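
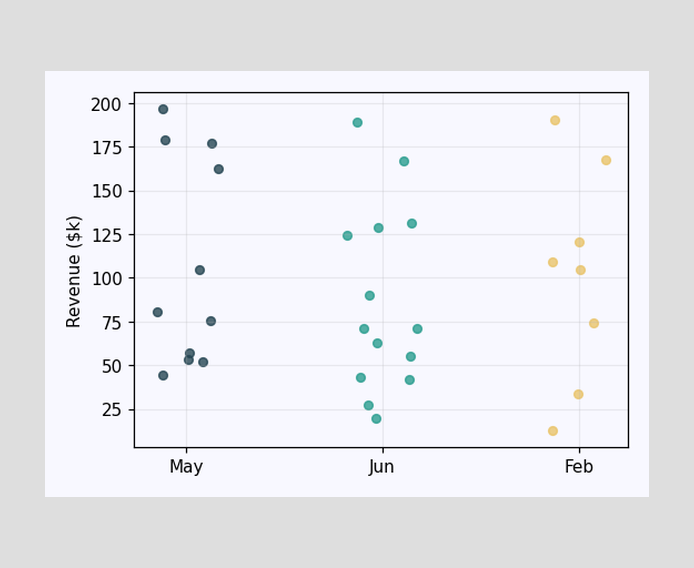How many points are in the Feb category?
8

Counting the markers in the Feb column gives 8.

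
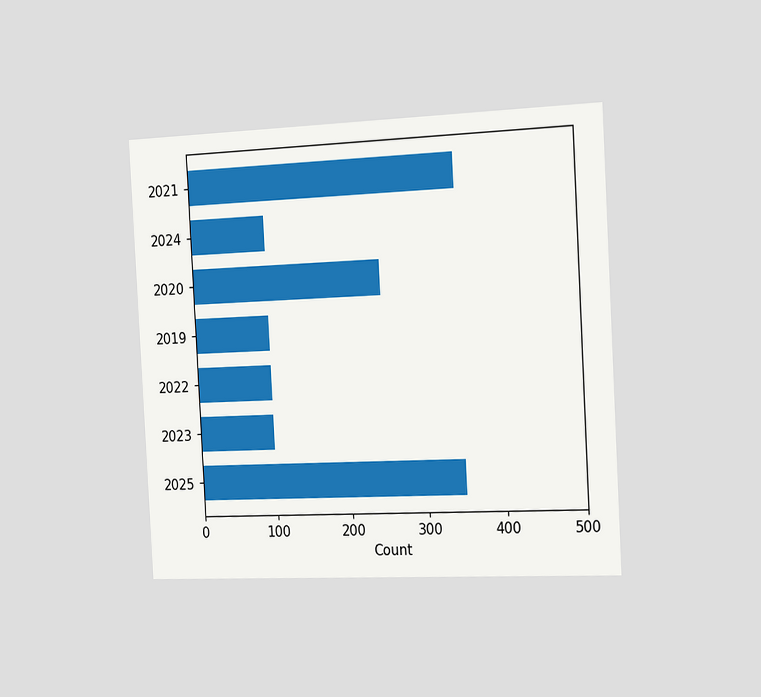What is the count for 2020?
The chart is tilted about 3° counter-clockwise and viewed slightly from the right. Reading along the chart's x-axis, the 2020 bar reaches 250.

250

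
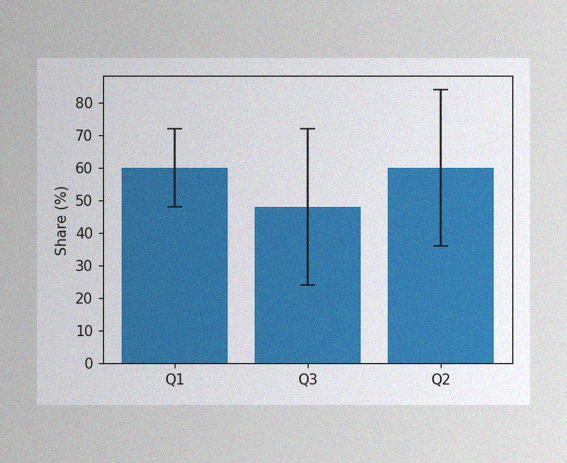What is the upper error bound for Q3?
The image has some photo noise and uneven lighting. The Q3 bar's upper whisker reaches 72%.

72%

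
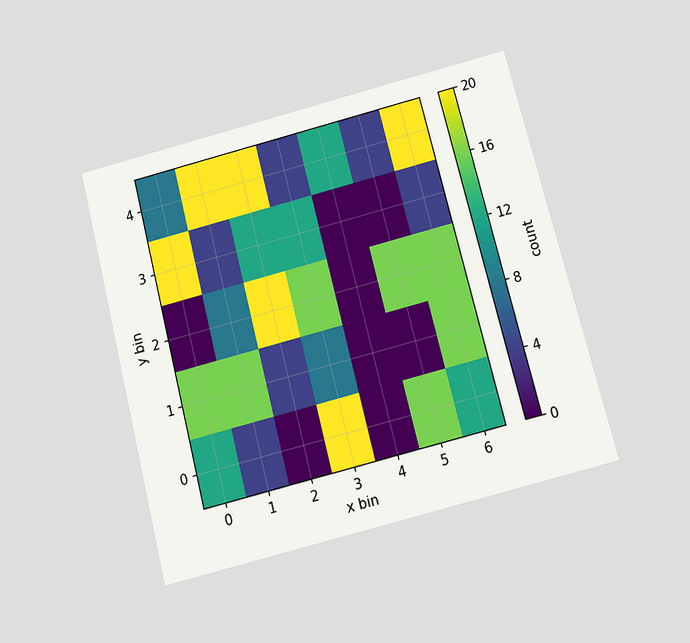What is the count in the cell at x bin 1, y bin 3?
4

The chart is tilted about 14° counter-clockwise and viewed slightly from below. Matching the cell (1, 3) against the colorbar gives 4.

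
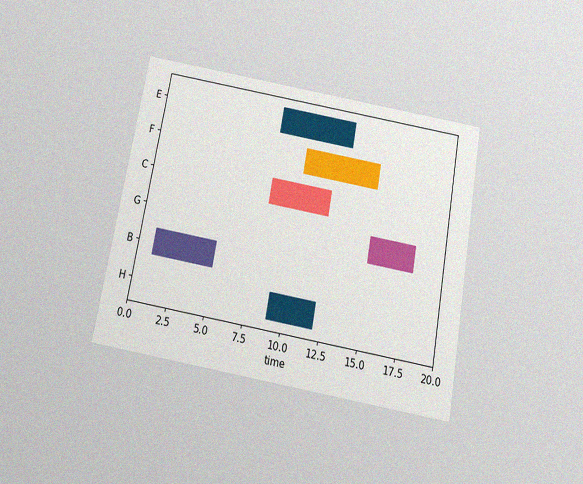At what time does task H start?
9

The chart is tilted about 10° clockwise and viewed slightly from below, with some photo noise. The H bar begins at t=9.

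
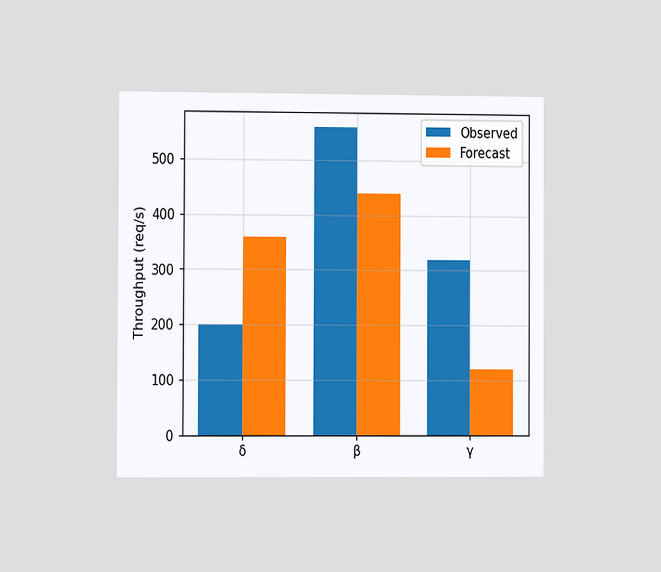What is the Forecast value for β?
The chart is viewed slightly from the left. The Forecast bar at β reaches 440req/s on the y-axis.

440req/s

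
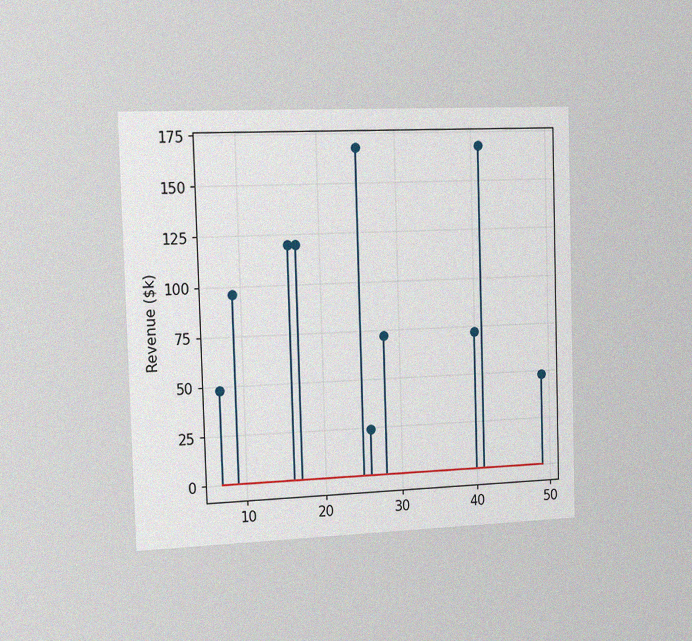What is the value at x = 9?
The chart is viewed slightly from the left, with some photo noise. The stem at x=9 reaches $96k.

$96k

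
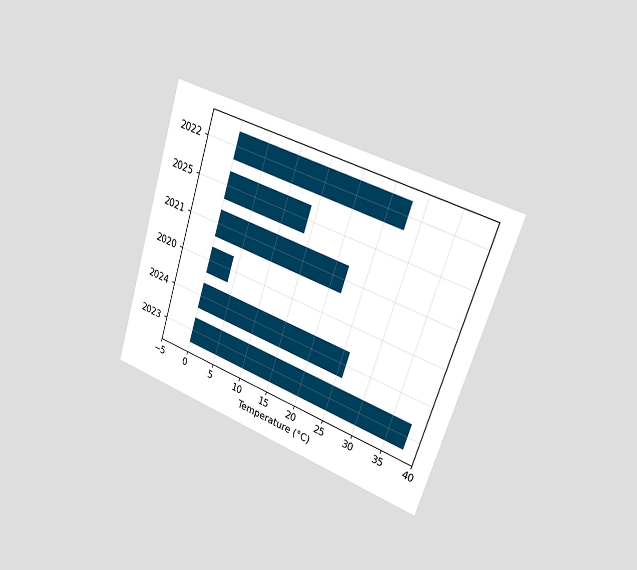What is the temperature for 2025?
The chart is tilted about 18° clockwise and viewed slightly from the right. Reading along the chart's x-axis, the 2025 bar reaches 14°C.

14°C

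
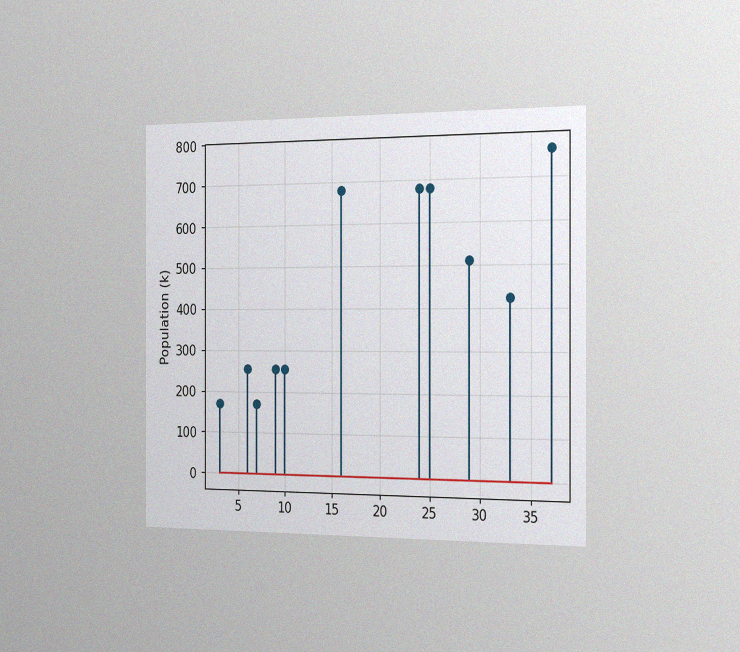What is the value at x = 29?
510k

The chart is viewed slightly from the right, with some photo noise. The stem at x=29 reaches 510k.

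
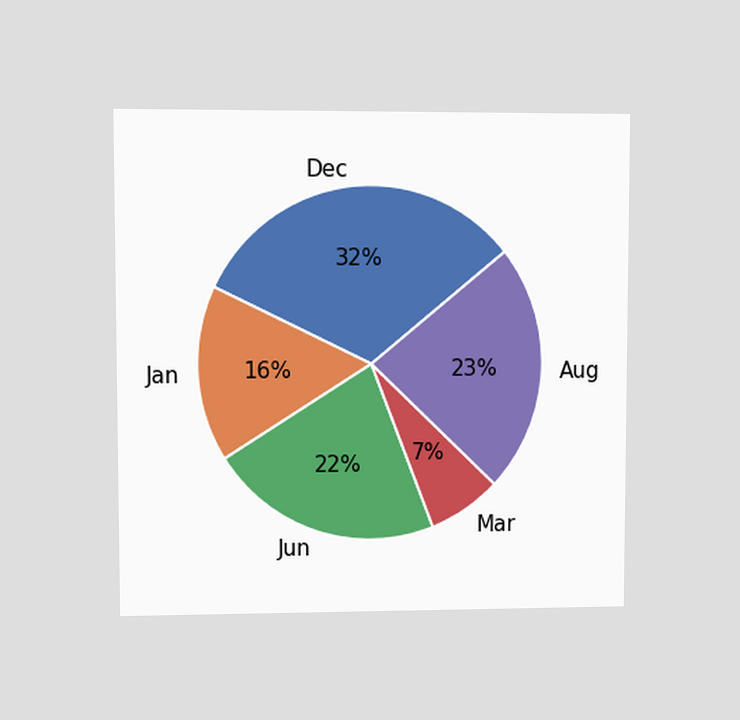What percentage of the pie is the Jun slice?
The chart is viewed at a slight angle. The Jun slice takes up 22% of the pie.

22%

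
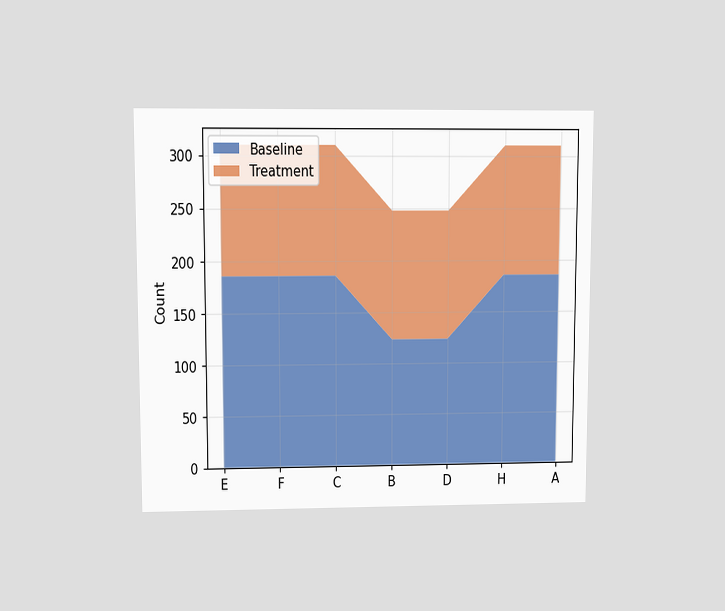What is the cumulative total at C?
The chart is viewed at a slight angle. The stacked total at C reaches 310.

310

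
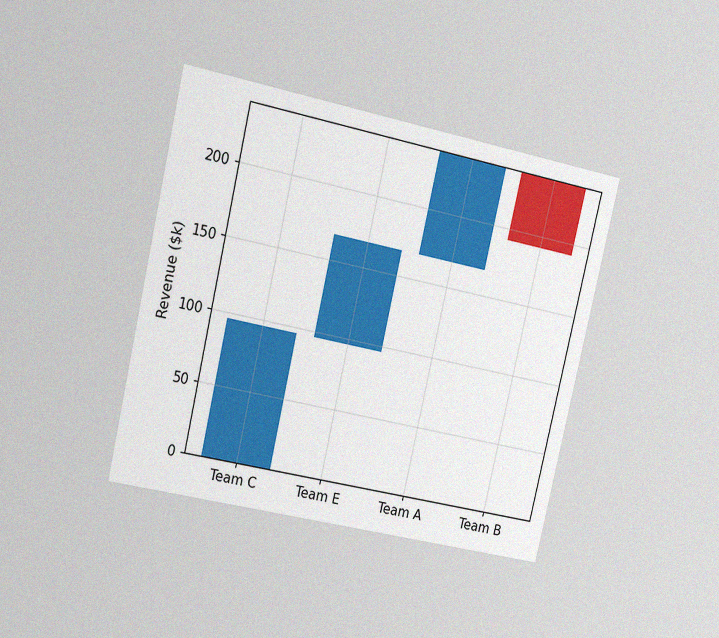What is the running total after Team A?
The chart is tilted about 13° clockwise and viewed at a slight angle, with some photo noise. After Team A the running total reaches $240k.

$240k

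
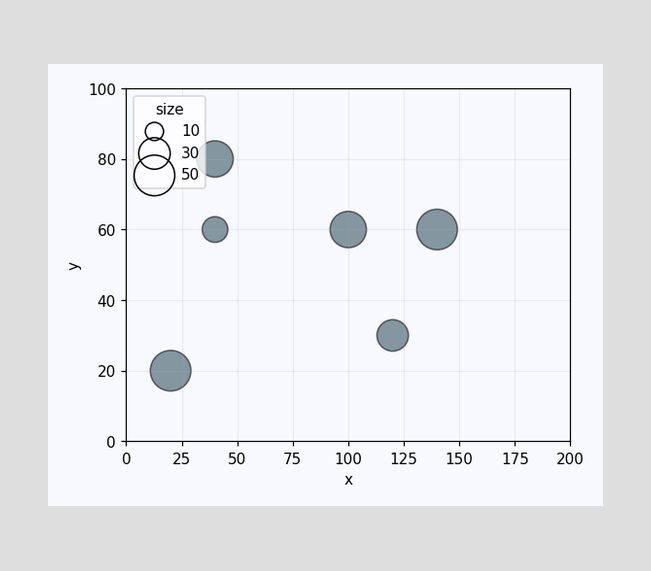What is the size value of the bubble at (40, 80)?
Matching the bubble at (40, 80) against the size legend gives 40.

40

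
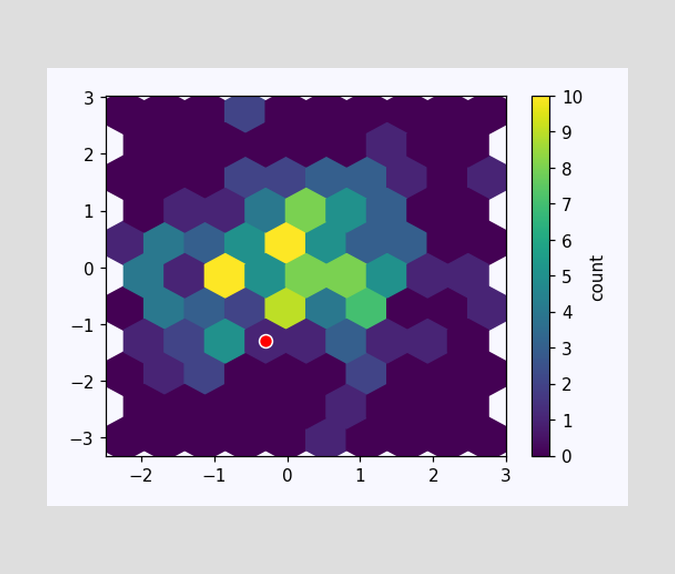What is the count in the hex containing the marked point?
1

The marked hex reads 1 on the colorbar.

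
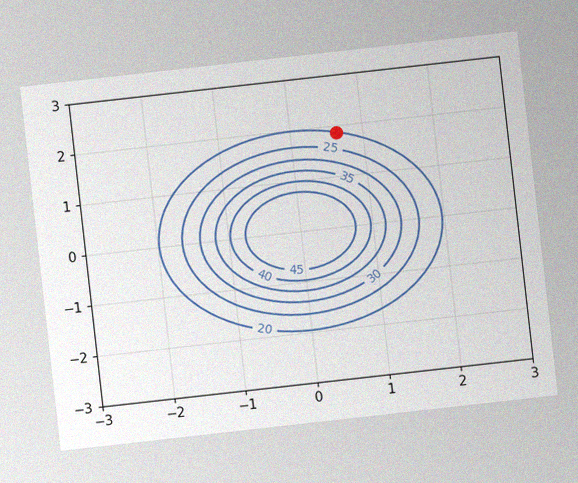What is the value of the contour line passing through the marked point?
The chart is tilted about 6° counter-clockwise, with some photo noise. The marked point sits on the contour labelled 20.

20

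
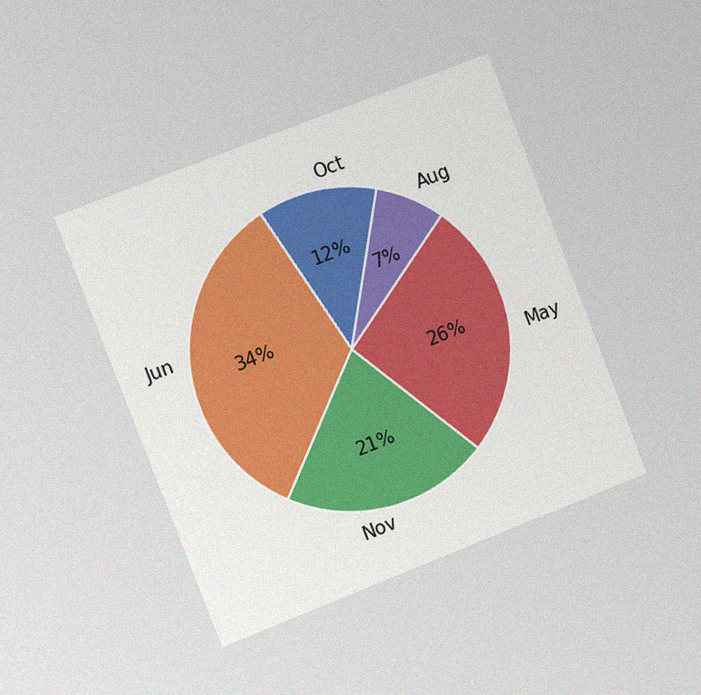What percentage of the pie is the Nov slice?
21%

The chart is tilted about 21° counter-clockwise and viewed slightly from the left, with some photo noise. The Nov slice takes up 21% of the pie.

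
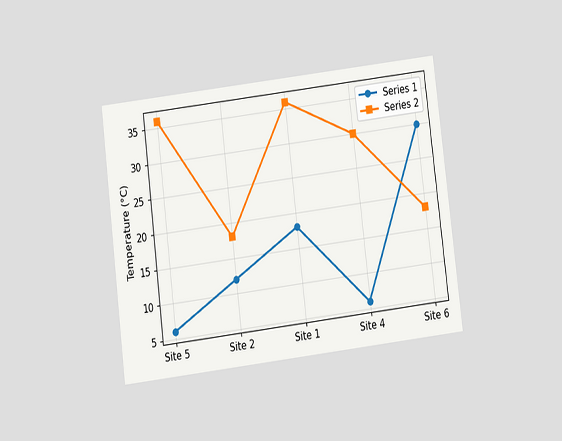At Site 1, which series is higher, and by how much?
The chart is tilted about 7° counter-clockwise and viewed slightly from below. At Site 1, Series 2 sits above the other line by 18°C.

Series 2, by 18°C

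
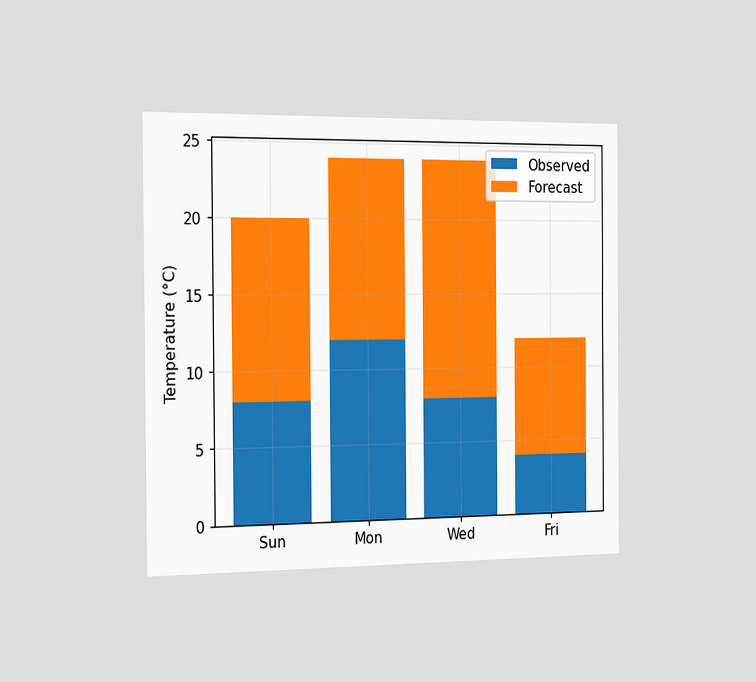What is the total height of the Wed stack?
24°C

The chart is viewed slightly from the left. The Wed stack's top reaches 24°C on the y-axis.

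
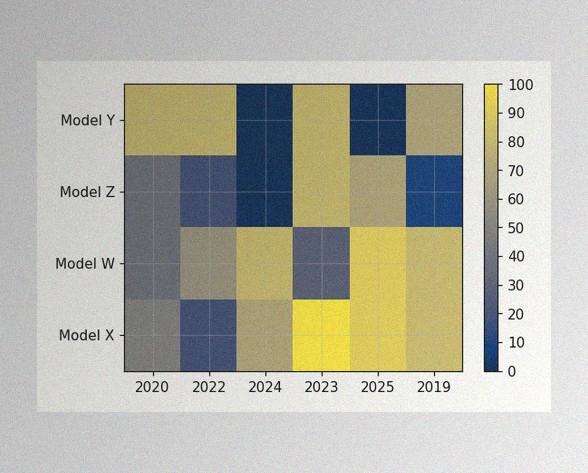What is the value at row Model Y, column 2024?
0

The image has some photo noise and uneven lighting. Matching cell (Model Y, 2024) against the colorbar gives 0.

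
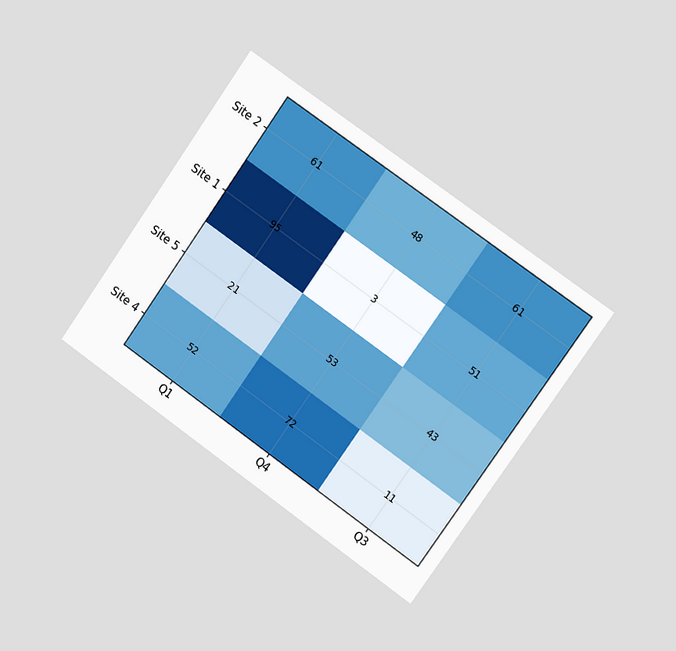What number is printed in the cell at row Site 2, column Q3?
61

The chart is tilted about 35° clockwise and viewed slightly from the right. The (Site 2, Q3) cell reads 61.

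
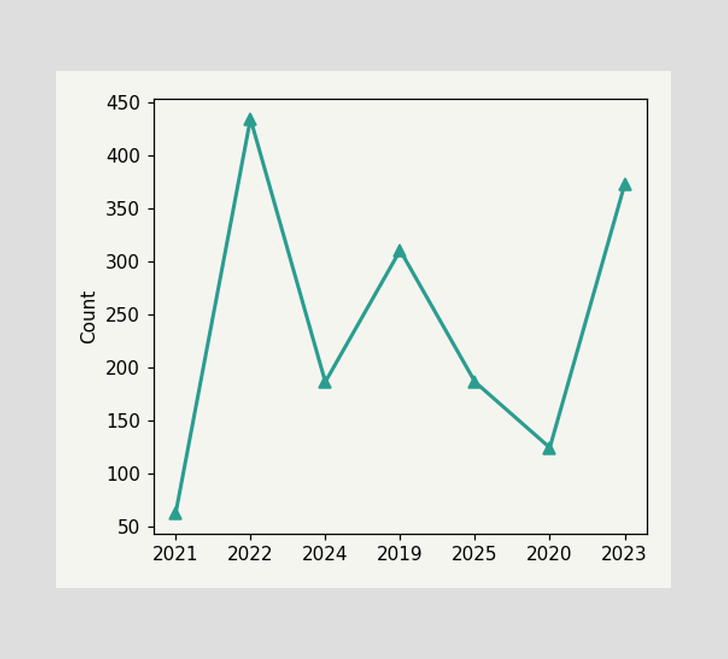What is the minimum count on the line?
The lowest point is at 2021, and reading across to the y-axis gives 62.

62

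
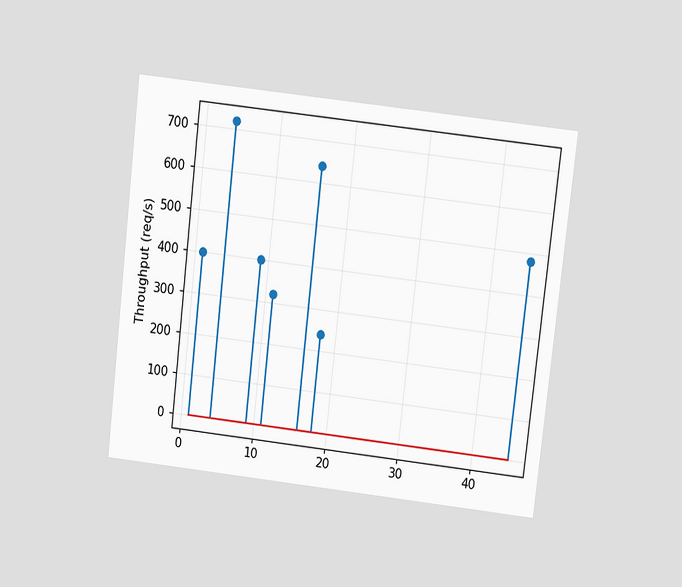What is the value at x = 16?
The chart is tilted about 7° clockwise and viewed at a slight angle. The stem at x=16 reaches 640req/s.

640req/s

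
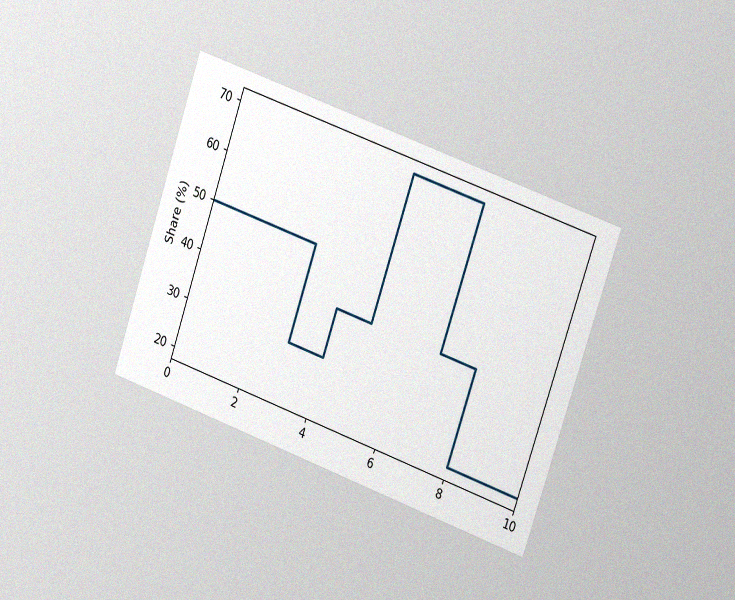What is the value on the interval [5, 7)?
70%

The chart is tilted about 19° clockwise and viewed slightly from the right, with some photo noise. On [5, 7) the step sits at 70%.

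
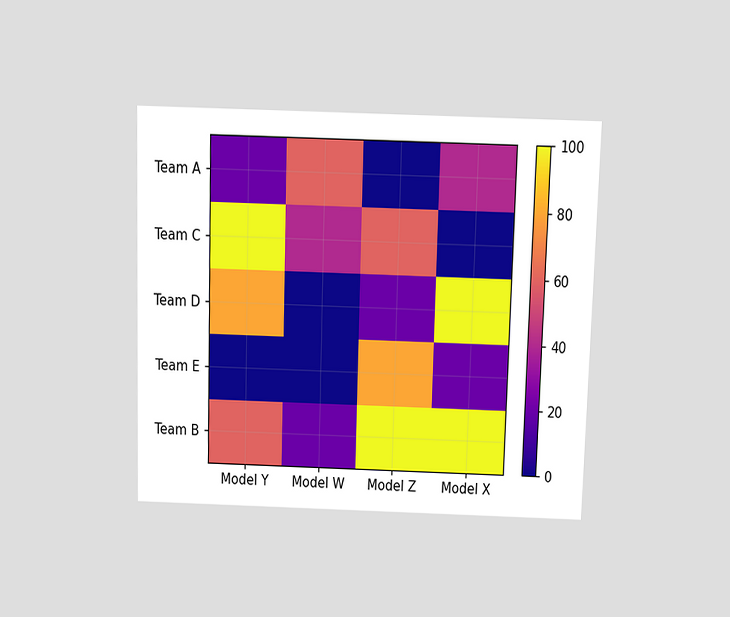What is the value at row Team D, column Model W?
The chart is viewed slightly from above. Matching cell (Team D, Model W) against the colorbar gives 0.

0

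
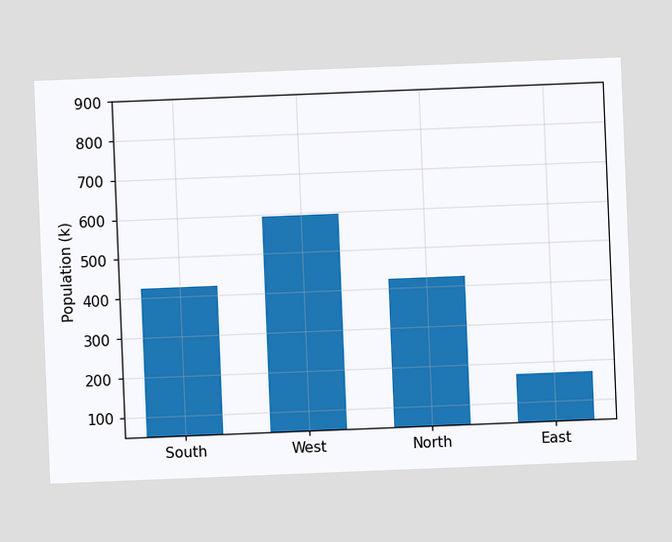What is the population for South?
425k

The chart is tilted about 2° counter-clockwise. Reading along the chart's y-axis, the South bar reaches 425k.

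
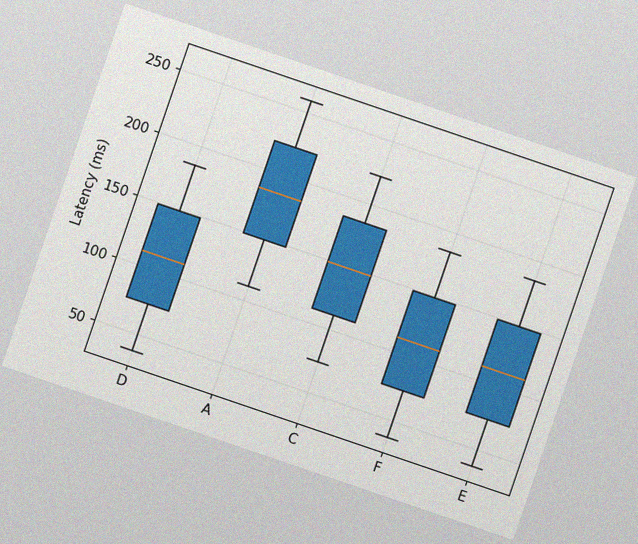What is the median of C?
148ms

The chart is tilted about 19° clockwise, with some photo noise. The median line in the C box sits at 148ms.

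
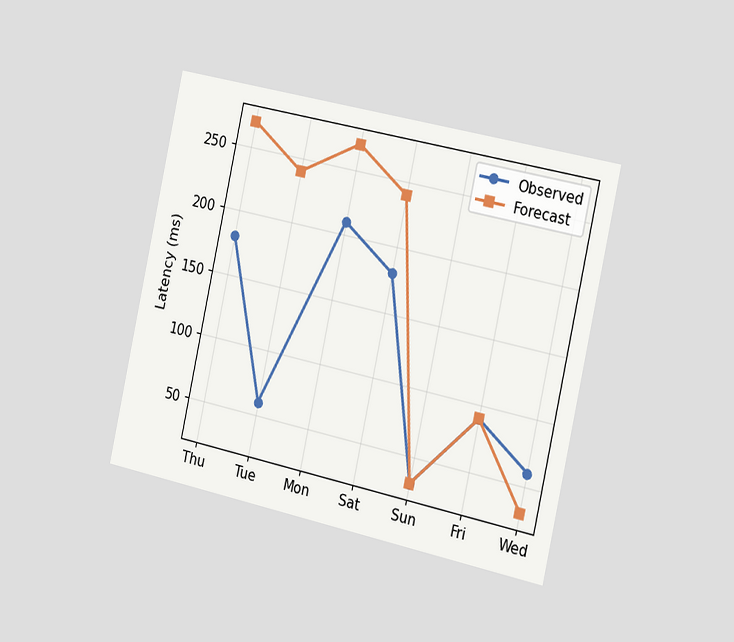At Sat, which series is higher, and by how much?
The chart is tilted about 12° clockwise and viewed slightly from the right. At Sat, Forecast sits above the other line by 60ms.

Forecast, by 60ms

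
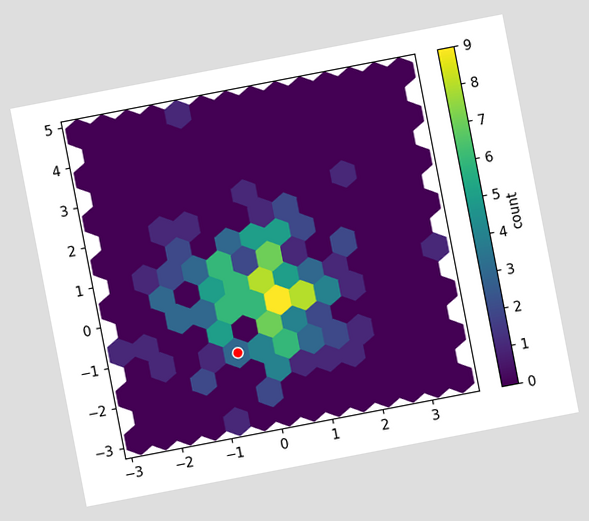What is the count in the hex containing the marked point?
The chart is tilted about 11° counter-clockwise. The marked hex reads 3 on the colorbar.

3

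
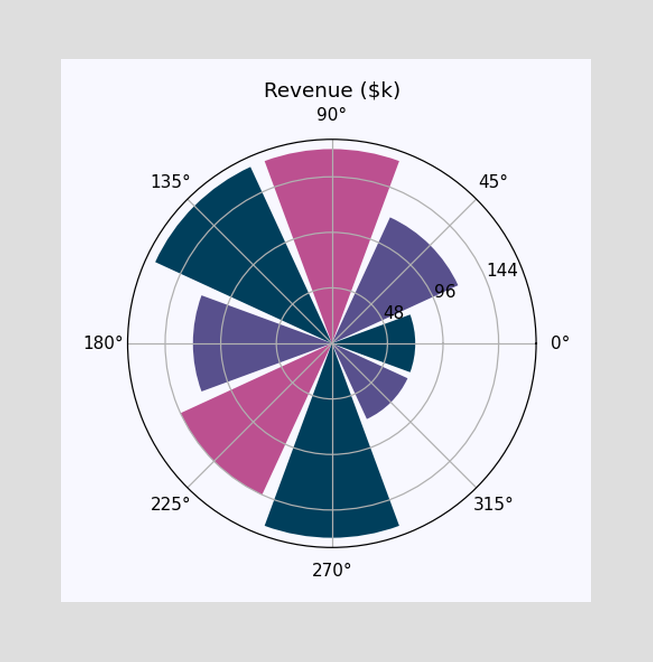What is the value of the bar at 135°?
The bar at 135° reaches $168k on the radial axis.

$168k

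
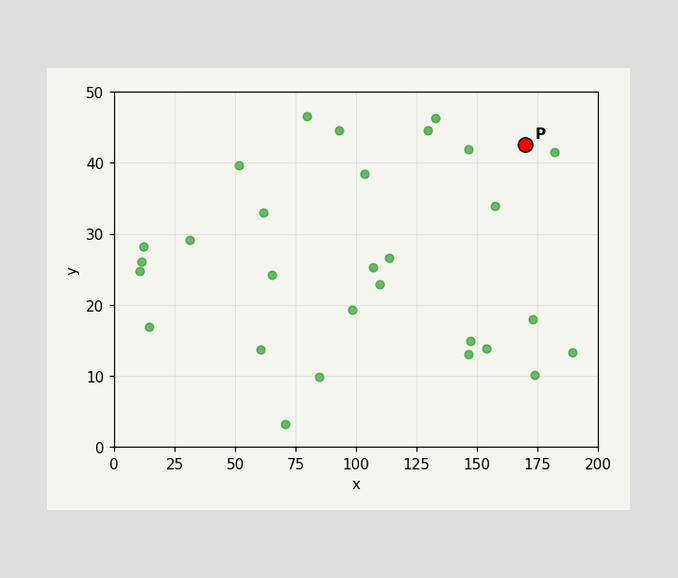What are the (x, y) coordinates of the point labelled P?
Following the gridlines from P to each axis, P sits at (170, 42.5).

(170, 42.5)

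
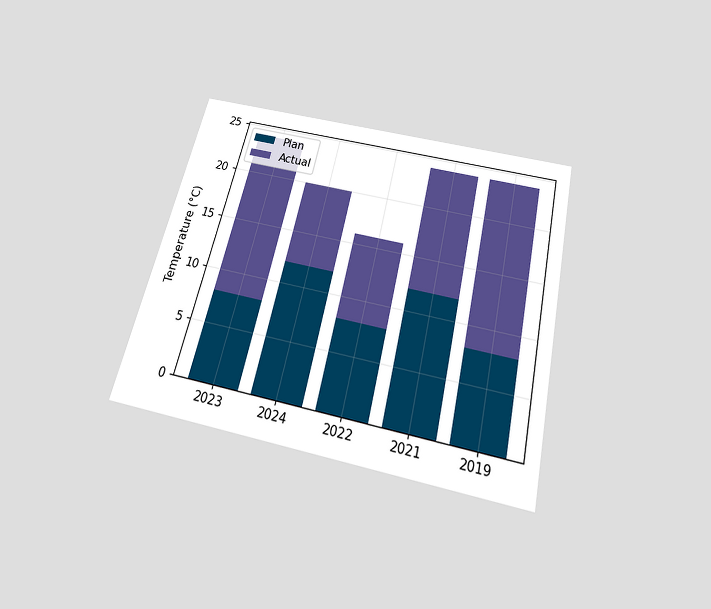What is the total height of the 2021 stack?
The chart is tilted about 13° clockwise and viewed slightly from below. The 2021 stack's top reaches 24°C on the y-axis.

24°C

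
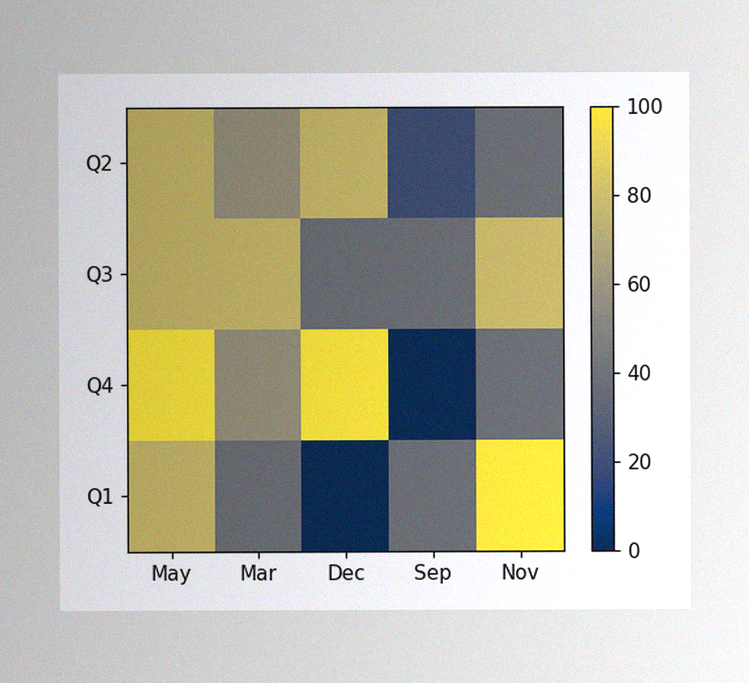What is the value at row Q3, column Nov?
The image has some photo noise and uneven lighting. Matching cell (Q3, Nov) against the colorbar gives 80.

80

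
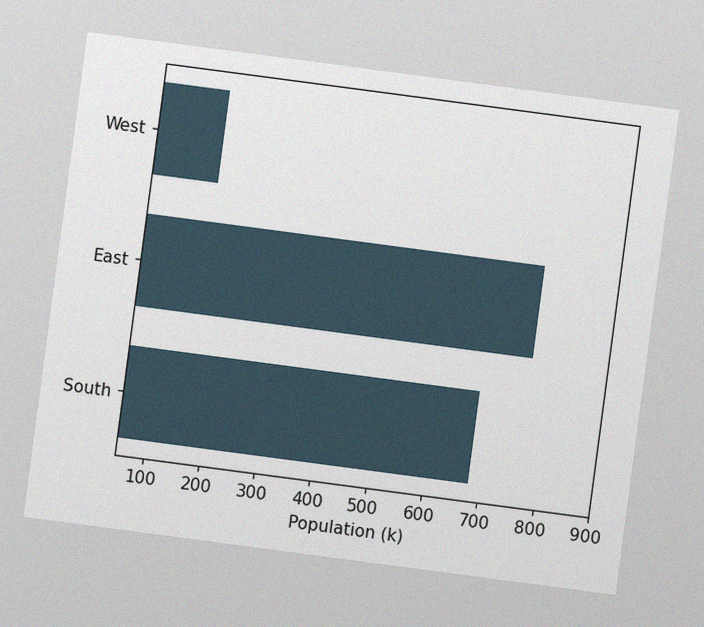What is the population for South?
The chart is tilted about 8° clockwise, with some photo noise. Reading along the chart's x-axis, the South bar reaches 680k.

680k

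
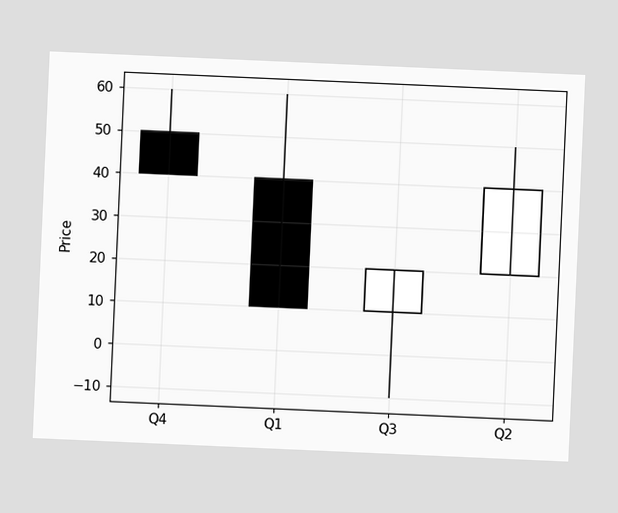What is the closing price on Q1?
10

The chart is tilted about 3° clockwise. The Q1 candle closes at 10.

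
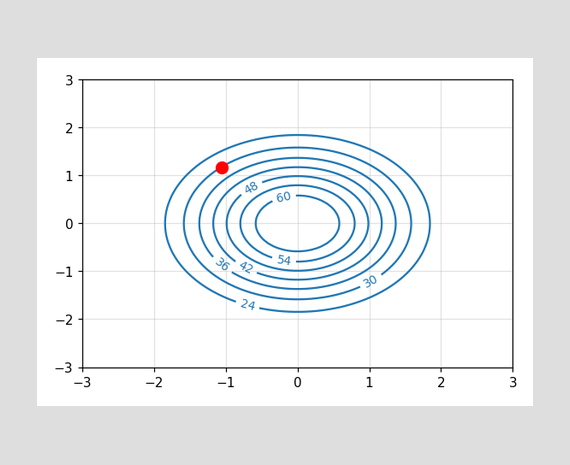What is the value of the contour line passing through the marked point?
The marked point sits on the contour labelled 30.

30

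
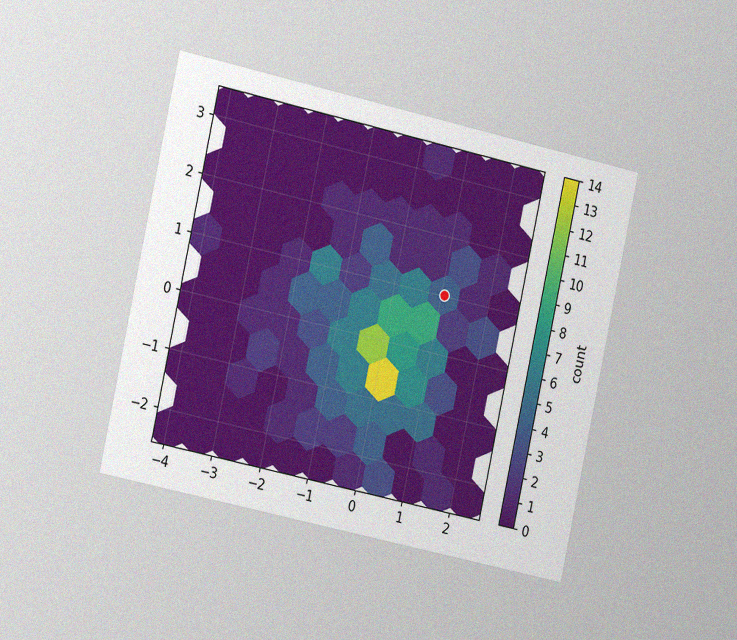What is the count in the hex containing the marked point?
4

The chart is tilted about 12° clockwise and viewed slightly from the left, with some photo noise. The marked hex reads 4 on the colorbar.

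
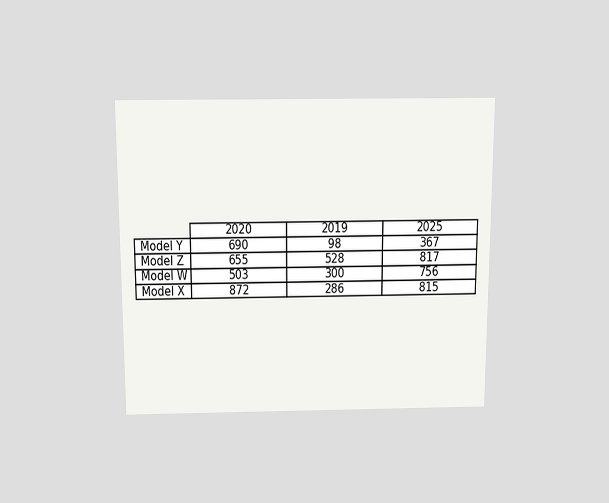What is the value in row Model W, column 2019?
The chart is viewed slightly from above. The (Model W, 2019) cell reads 300.

300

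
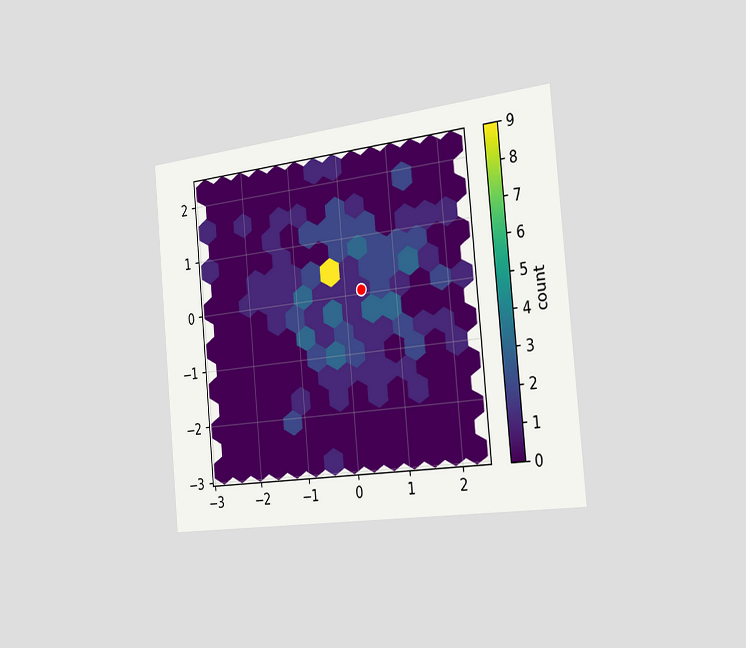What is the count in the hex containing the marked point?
The chart is tilted about 5° counter-clockwise and viewed slightly from the right. The marked hex reads 1 on the colorbar.

1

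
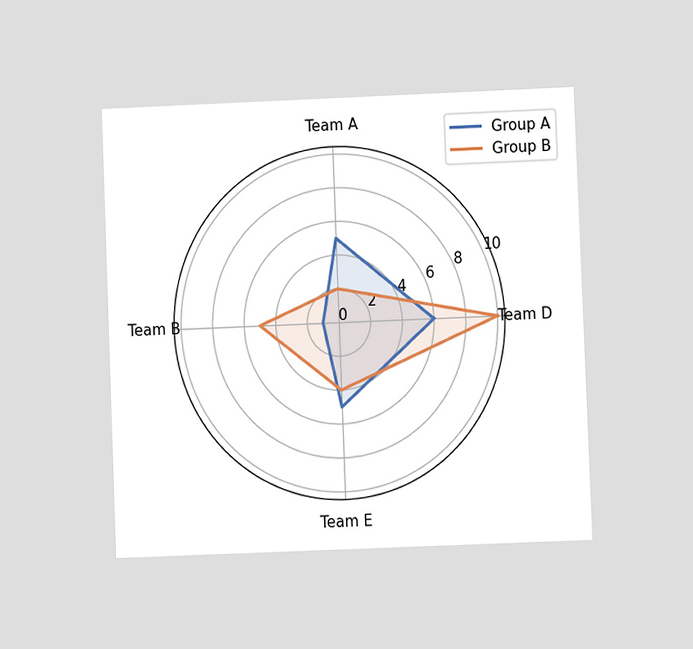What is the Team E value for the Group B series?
4

The chart is tilted about 2° counter-clockwise and viewed at a slight angle. On the Team E axis, Group B reaches 4.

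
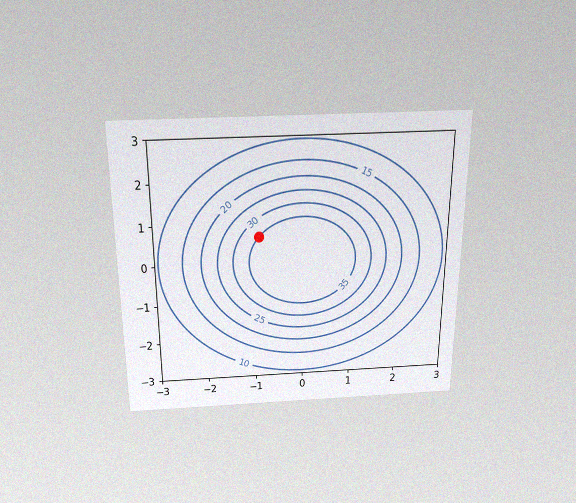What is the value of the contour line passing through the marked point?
The chart is viewed slightly from above, with some photo noise. The marked point sits on the contour labelled 35.

35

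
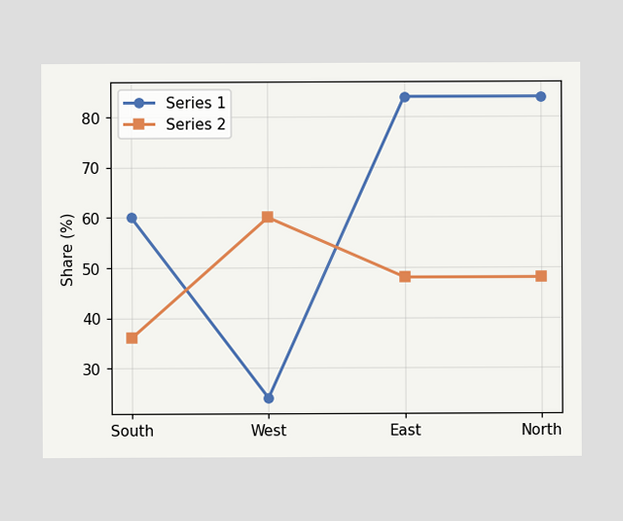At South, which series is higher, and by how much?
At South, Series 1 sits above the other line by 24%.

Series 1, by 24%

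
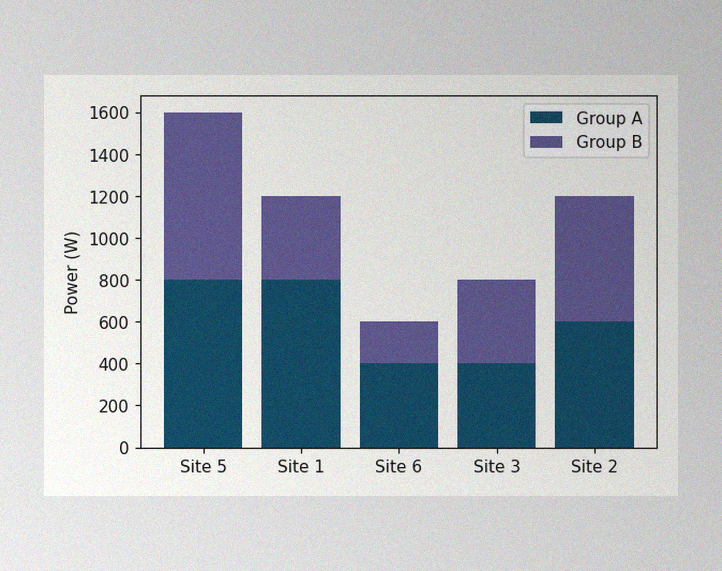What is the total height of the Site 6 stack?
600W

The image has some photo noise and uneven lighting. The Site 6 stack's top reaches 600W on the y-axis.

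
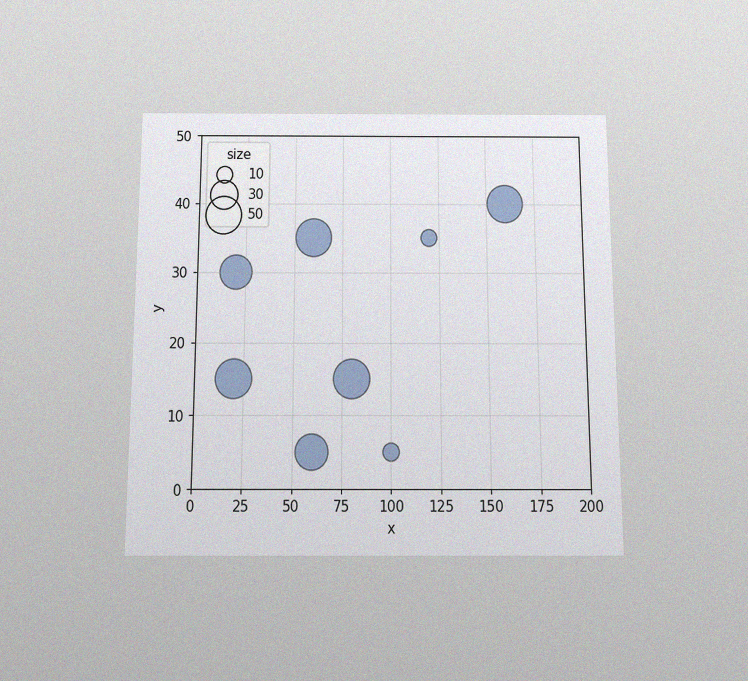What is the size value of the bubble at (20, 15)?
The chart is viewed slightly from below, with some photo noise. Matching the bubble at (20, 15) against the size legend gives 50.

50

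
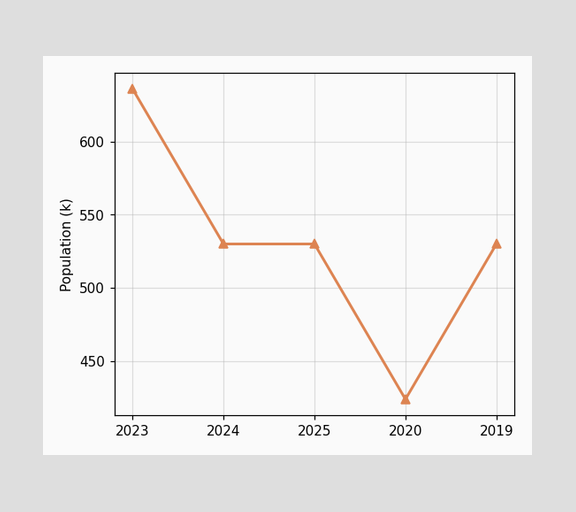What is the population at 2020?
424k

At 2020, the line is at 424k.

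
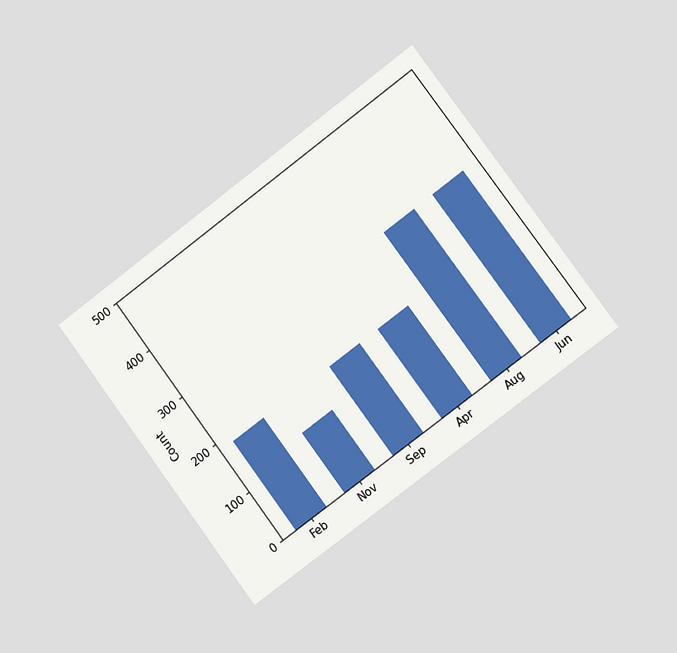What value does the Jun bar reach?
The chart is tilted about 37° counter-clockwise and viewed slightly from the right. Reading along the chart's y-axis, the Jun bar reaches 310.

310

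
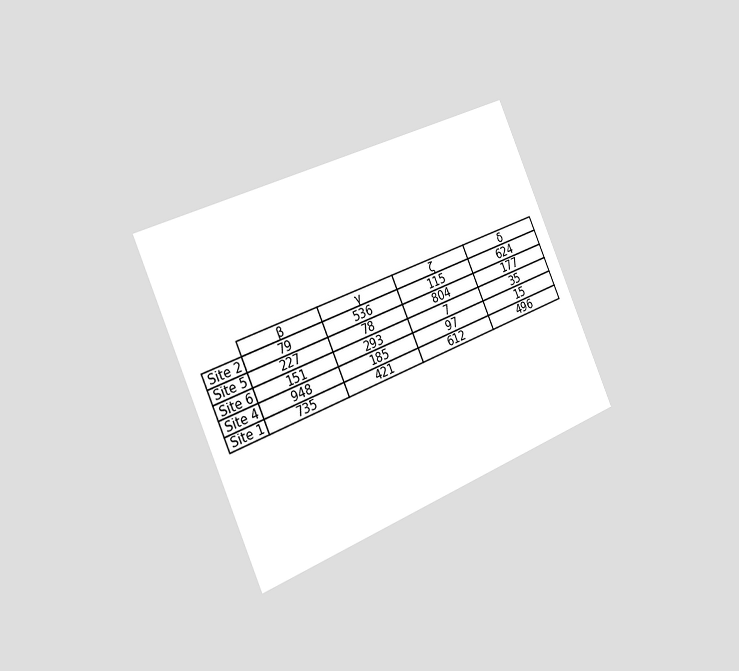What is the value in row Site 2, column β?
The chart is tilted about 24° counter-clockwise and viewed slightly from the left. The (Site 2, β) cell reads 79.

79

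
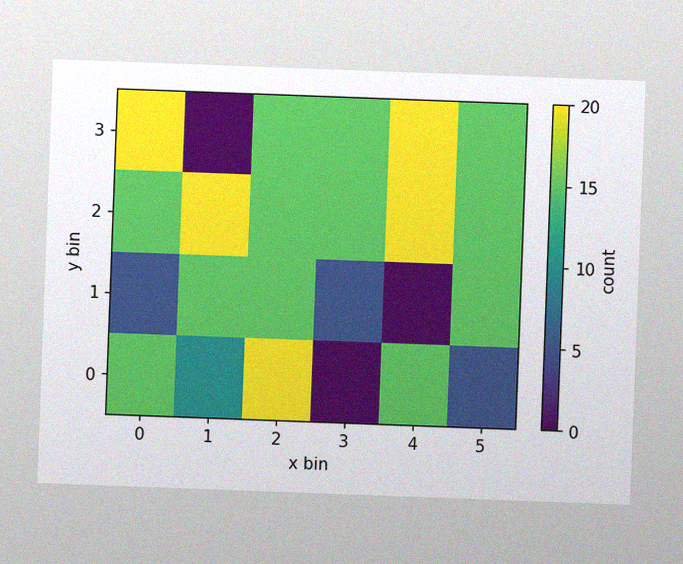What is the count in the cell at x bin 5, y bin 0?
5

The chart is tilted about 2° clockwise, with some photo noise. Matching the cell (5, 0) against the colorbar gives 5.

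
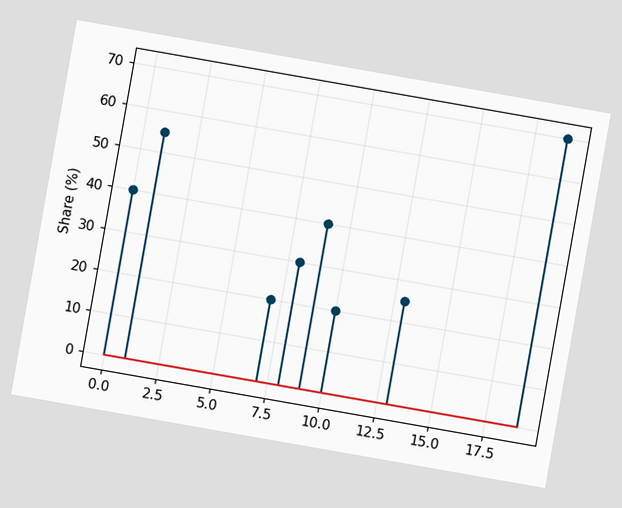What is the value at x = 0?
40%

The chart is tilted about 10° clockwise. The stem at x=0 reaches 40%.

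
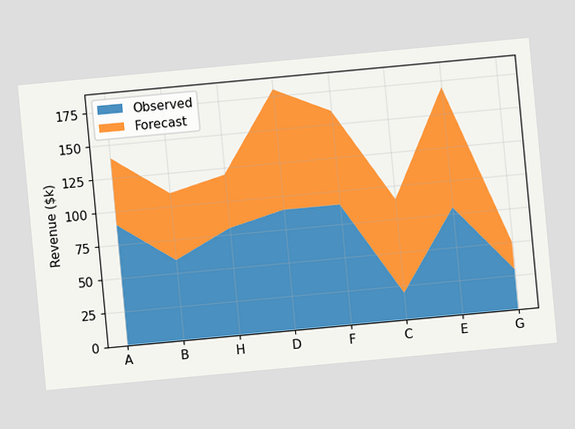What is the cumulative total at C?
$90k

The chart is tilted about 5° counter-clockwise. The stacked total at C reaches $90k.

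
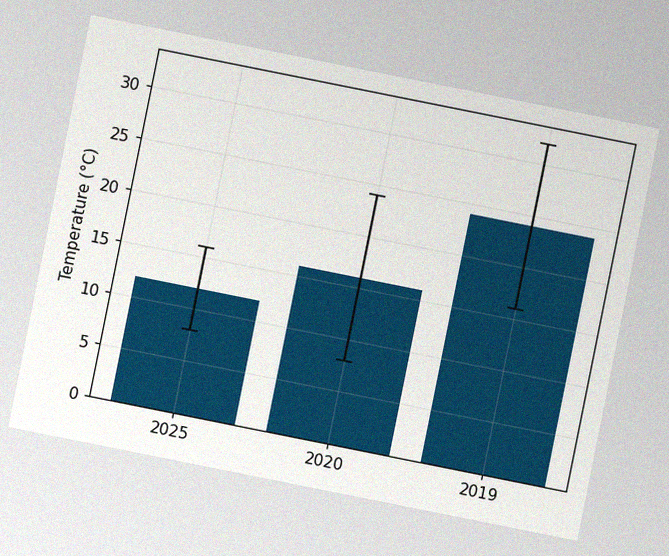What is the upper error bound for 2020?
The chart is tilted about 11° clockwise, with some photo noise. The 2020 bar's upper whisker reaches 24°C.

24°C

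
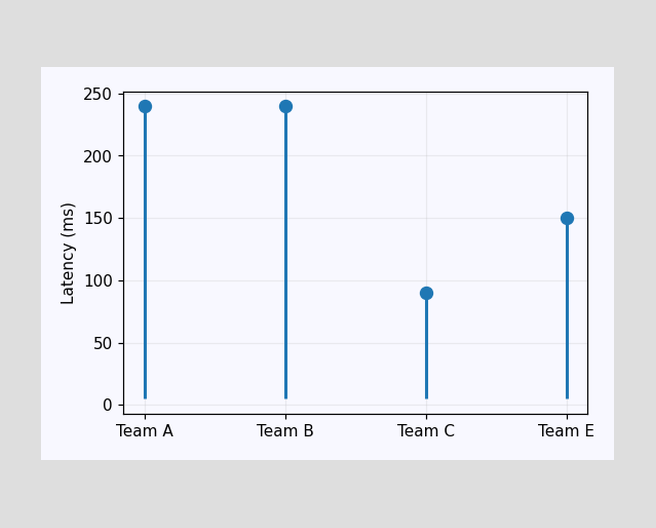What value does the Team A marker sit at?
The Team A marker sits at 240ms.

240ms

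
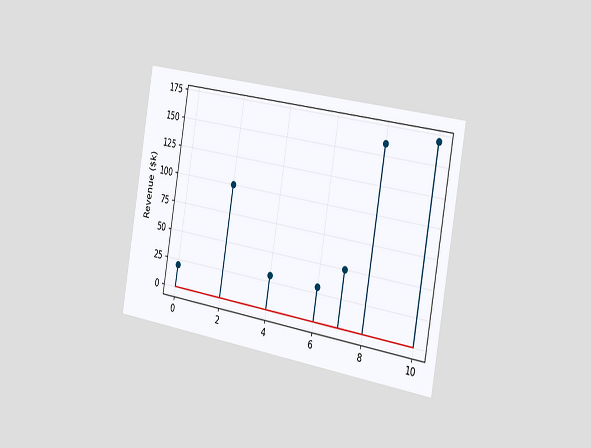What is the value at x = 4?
The chart is tilted about 10° clockwise and viewed slightly from the right. The stem at x=4 reaches $30k.

$30k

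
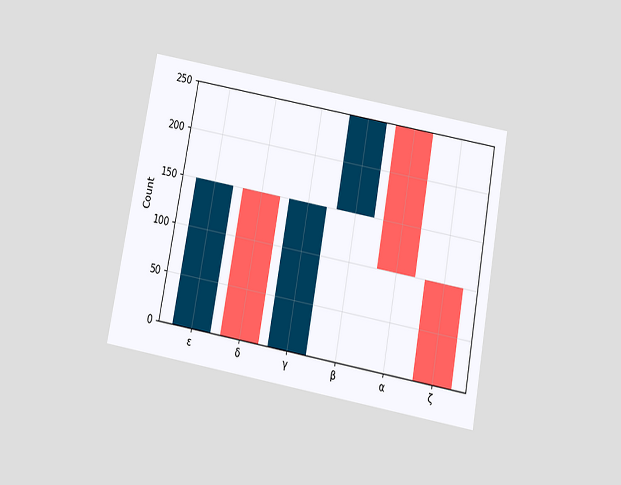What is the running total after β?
250

The chart is tilted about 10° clockwise and viewed slightly from below. After β the running total reaches 250.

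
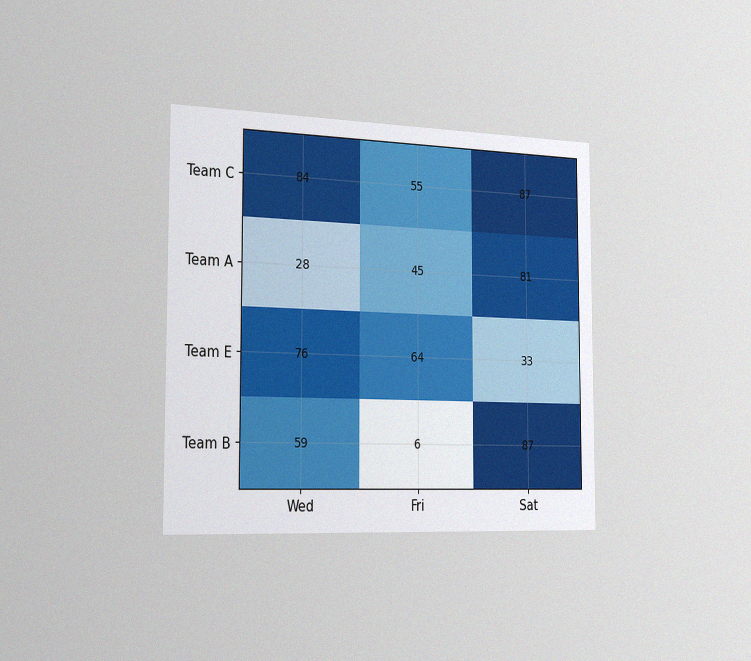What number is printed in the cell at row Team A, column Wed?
28

The chart is viewed slightly from the left, with some photo noise. The (Team A, Wed) cell reads 28.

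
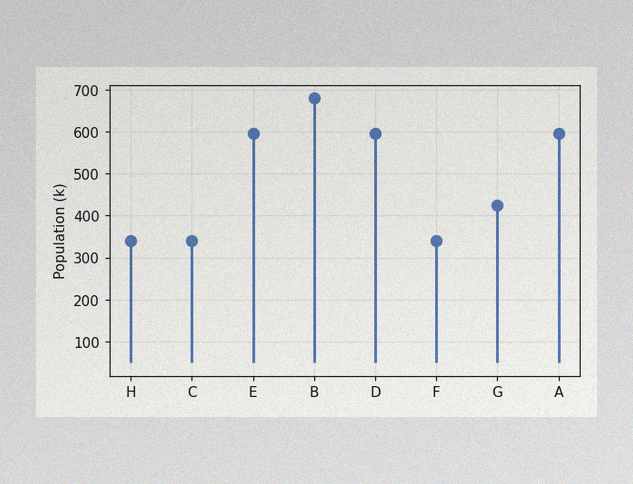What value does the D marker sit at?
The image has some photo noise and uneven lighting. The D marker sits at 595k.

595k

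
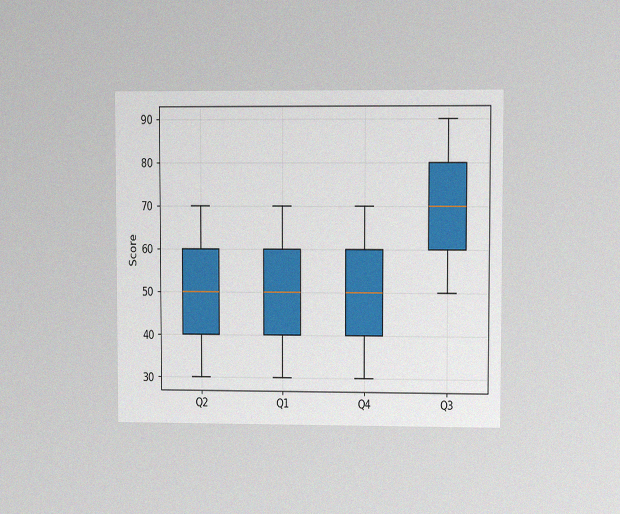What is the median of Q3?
70

The chart is viewed at a slight angle, with some photo noise. The median line in the Q3 box sits at 70.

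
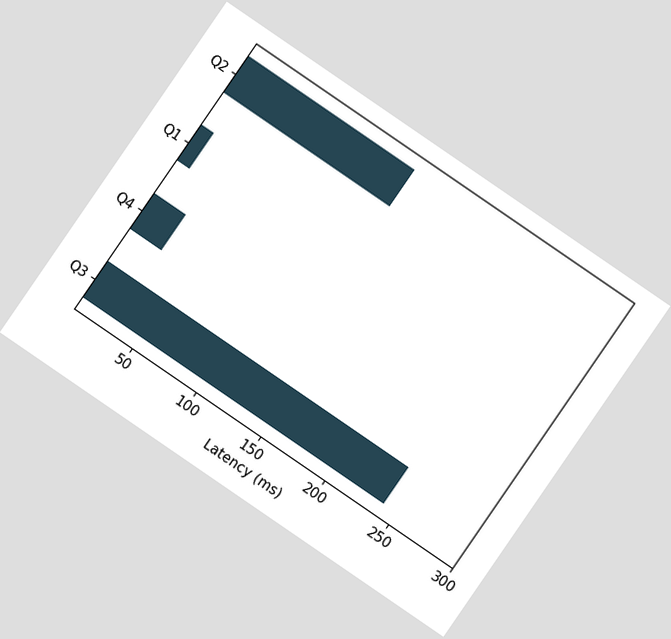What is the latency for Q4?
The chart is tilted about 34° clockwise. Reading along the chart's x-axis, the Q4 bar reaches 30ms.

30ms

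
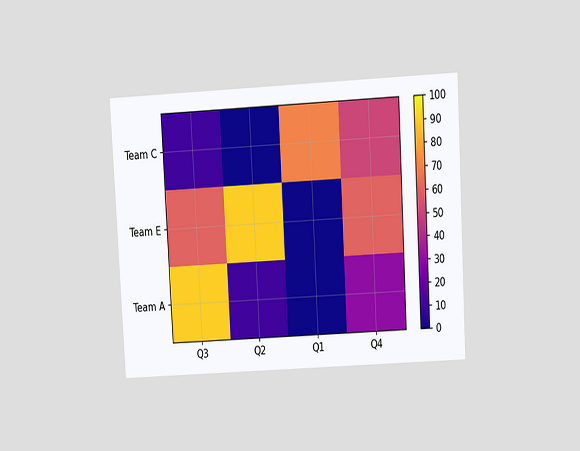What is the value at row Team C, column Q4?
The chart is tilted about 3° counter-clockwise and viewed at a slight angle. Matching cell (Team C, Q4) against the colorbar gives 50.

50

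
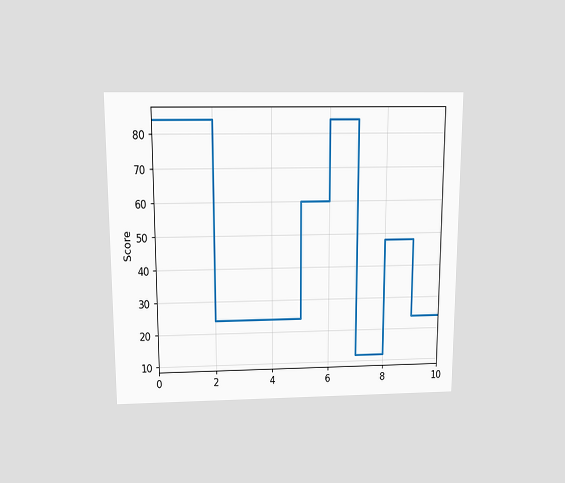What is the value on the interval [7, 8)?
12

The chart is viewed slightly from above. On [7, 8) the step sits at 12.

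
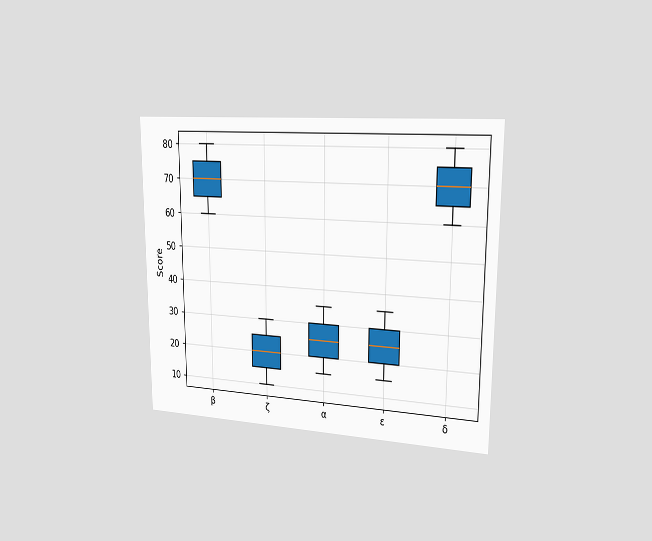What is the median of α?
The chart is viewed slightly from the right. The median line in the α box sits at 25.

25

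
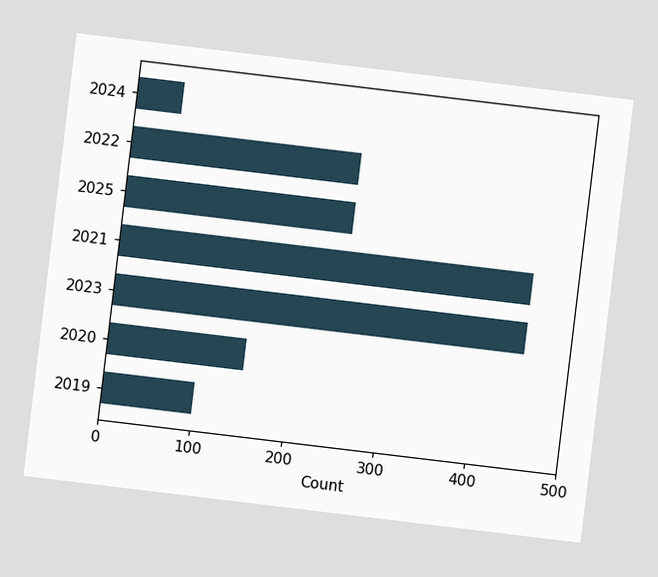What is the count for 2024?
The chart is tilted about 7° clockwise. Reading along the chart's x-axis, the 2024 bar reaches 50.

50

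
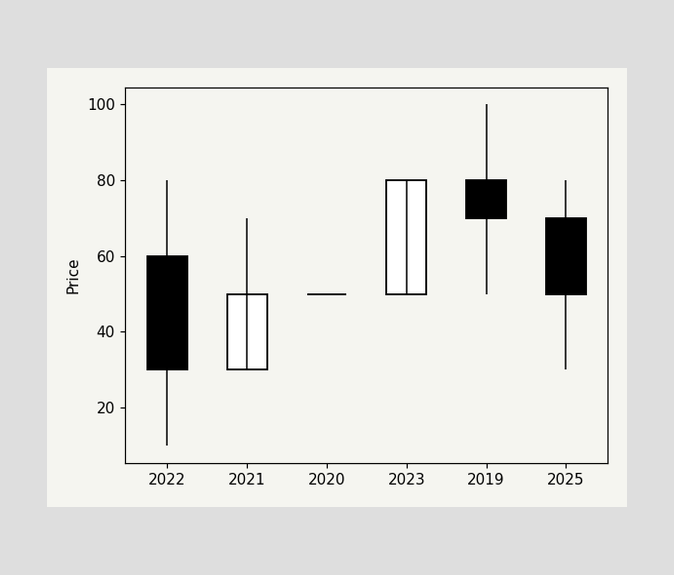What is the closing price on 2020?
The 2020 candle closes at 50.

50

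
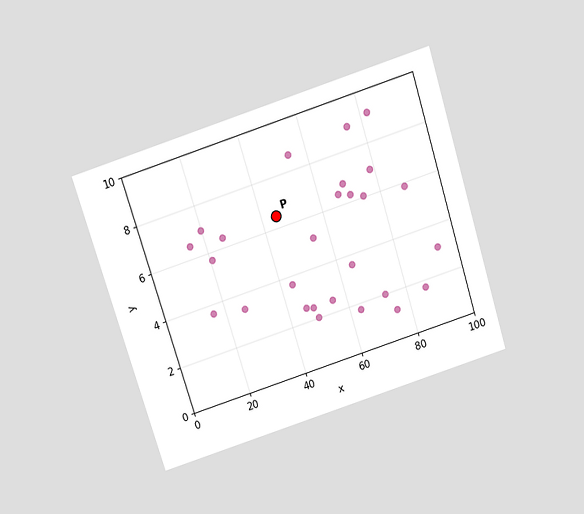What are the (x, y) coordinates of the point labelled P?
(45, 6.5)

The chart is tilted about 18° counter-clockwise and viewed slightly from above. Following the gridlines from P to each axis, P sits at (45, 6.5).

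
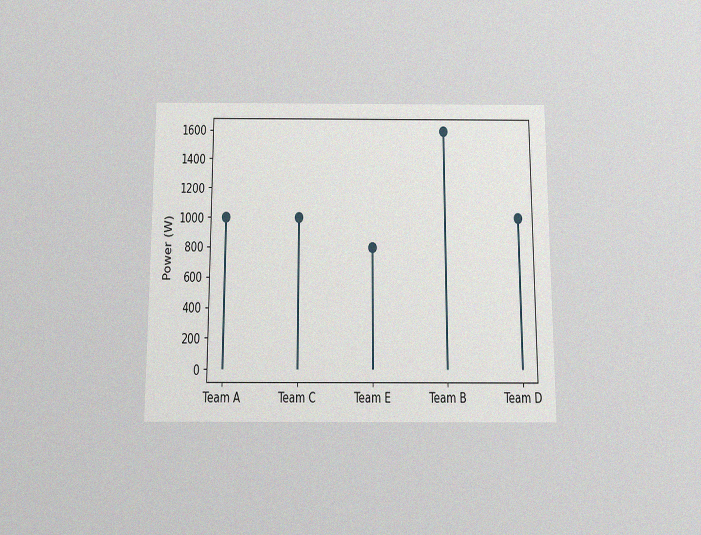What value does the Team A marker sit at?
The chart is viewed slightly from below, with some photo noise. The Team A marker sits at 1000W.

1000W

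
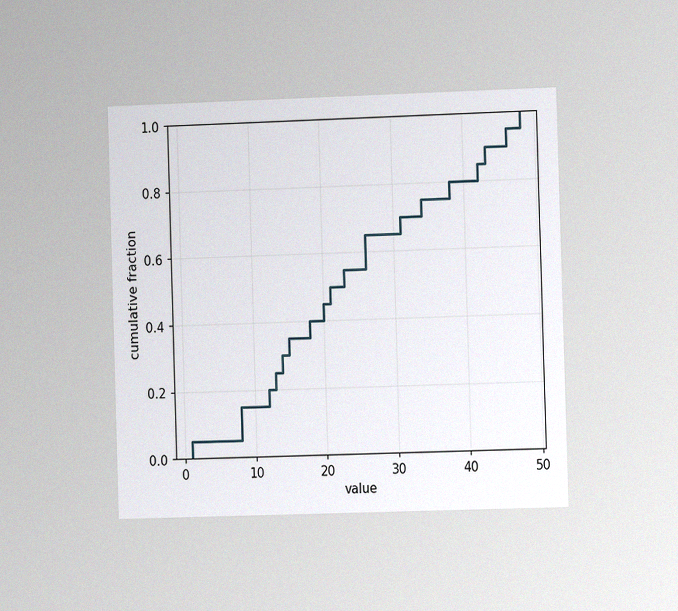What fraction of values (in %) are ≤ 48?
100%

The chart is viewed at a slight angle, with some photo noise. At x=48 the ECDF step is at 100%.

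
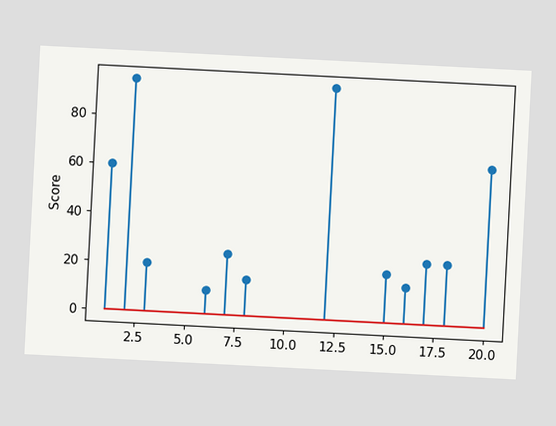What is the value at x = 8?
15

The chart is tilted about 3° clockwise. The stem at x=8 reaches 15.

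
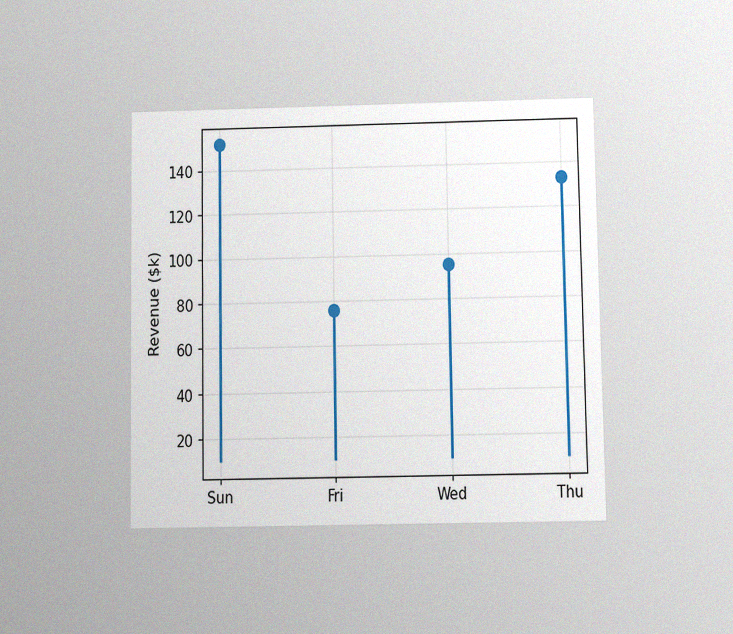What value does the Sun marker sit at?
The chart is viewed slightly from below, with some photo noise. The Sun marker sits at $152k.

$152k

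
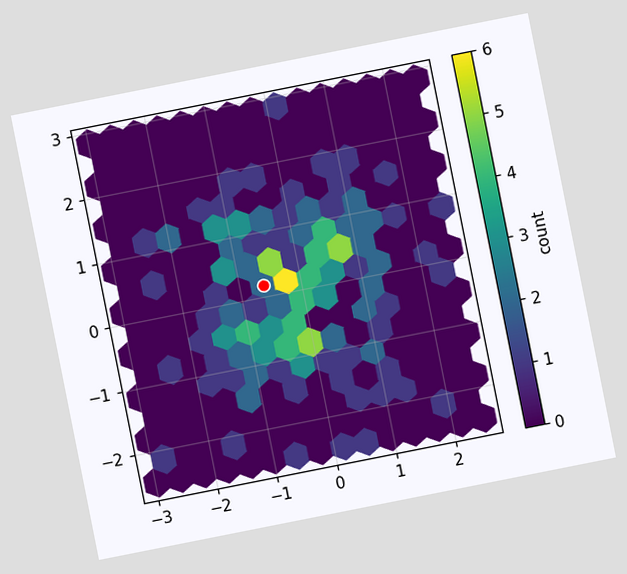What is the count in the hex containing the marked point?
2

The chart is tilted about 11° counter-clockwise. The marked hex reads 2 on the colorbar.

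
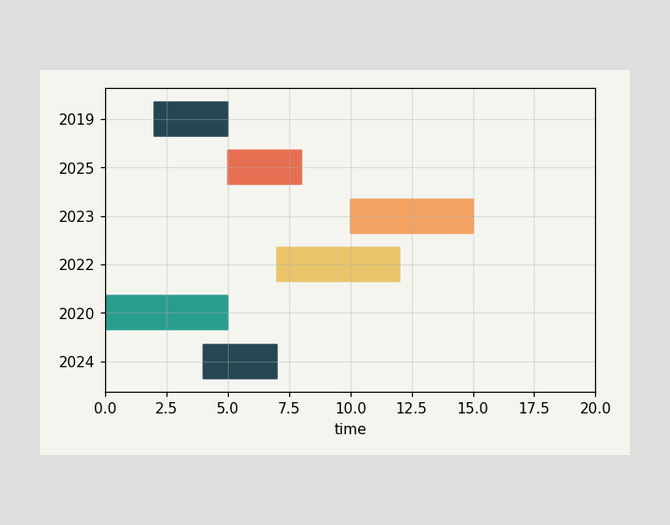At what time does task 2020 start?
The 2020 bar begins at t=0.

0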